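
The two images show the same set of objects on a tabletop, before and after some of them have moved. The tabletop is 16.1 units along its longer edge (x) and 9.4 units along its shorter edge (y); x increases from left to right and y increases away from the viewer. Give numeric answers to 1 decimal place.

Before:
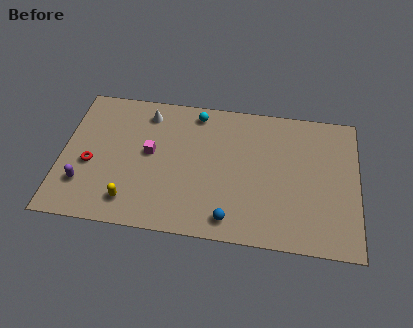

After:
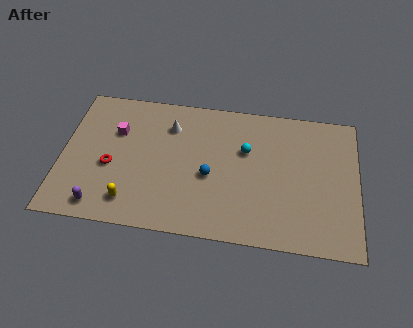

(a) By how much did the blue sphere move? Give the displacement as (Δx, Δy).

(-1.2, 2.7)

From the two frames, the blue sphere sits at roughly (9.3, 1.3) before and (8.1, 4.0) after.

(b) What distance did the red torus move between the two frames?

1.1

The red torus was near (1.6, 3.9) before and (2.7, 3.9) after, so it travelled √(1.1² + 0.0²) ≈ 1.1 units.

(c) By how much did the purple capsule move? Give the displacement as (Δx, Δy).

(1.0, -1.3)

The purple capsule started near (1.3, 2.5) and ended near (2.3, 1.2).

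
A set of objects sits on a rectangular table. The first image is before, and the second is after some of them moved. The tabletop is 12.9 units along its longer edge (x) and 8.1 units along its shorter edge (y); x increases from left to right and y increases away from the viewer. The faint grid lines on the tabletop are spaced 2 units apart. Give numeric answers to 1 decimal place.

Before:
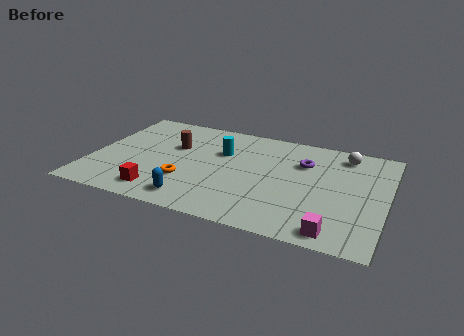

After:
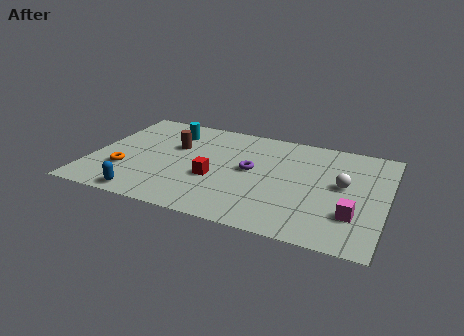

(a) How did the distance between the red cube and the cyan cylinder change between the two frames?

-0.7

They were about 4.6 units apart before and 3.9 after — 0.7 units closer together.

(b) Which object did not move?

the brown cylinder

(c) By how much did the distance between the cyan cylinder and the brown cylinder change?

-0.9

Before: roughly 2.1 units apart; after: 1.2. That's 0.9 units closer together.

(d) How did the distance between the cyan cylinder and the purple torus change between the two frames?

+0.7

The distance was about 3.6 in the first image and 4.3 in the second, so they moved 0.7 units further apart.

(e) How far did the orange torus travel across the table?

2.7

The orange torus was near (4.3, 2.5) before and (1.6, 2.5) after, so it travelled √(2.7² + 0.0²) ≈ 2.7 units.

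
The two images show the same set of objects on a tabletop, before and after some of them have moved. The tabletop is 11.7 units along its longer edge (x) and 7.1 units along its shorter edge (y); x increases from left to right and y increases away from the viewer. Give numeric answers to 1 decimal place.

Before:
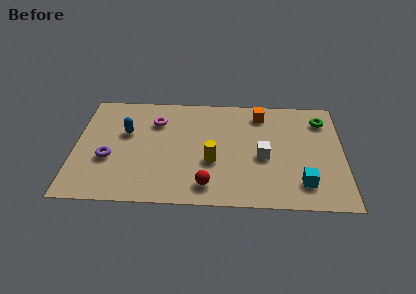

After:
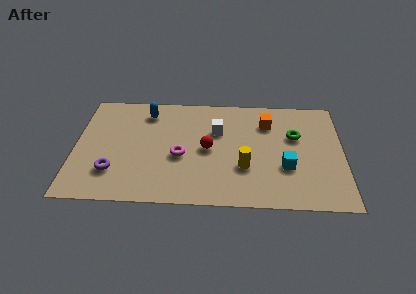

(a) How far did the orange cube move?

0.7

The orange cube moved from about (8.1, 5.9) to (8.4, 5.3), a distance of √(0.3² + 0.6²) ≈ 0.7.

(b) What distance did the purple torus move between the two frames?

0.8

The purple torus moved from about (1.5, 2.7) to (1.7, 1.9), a distance of √(0.2² + 0.8²) ≈ 0.8.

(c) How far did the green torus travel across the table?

1.6

The green torus was near (10.8, 5.6) before and (9.6, 4.5) after, so it travelled √(1.2² + 1.1²) ≈ 1.6 units.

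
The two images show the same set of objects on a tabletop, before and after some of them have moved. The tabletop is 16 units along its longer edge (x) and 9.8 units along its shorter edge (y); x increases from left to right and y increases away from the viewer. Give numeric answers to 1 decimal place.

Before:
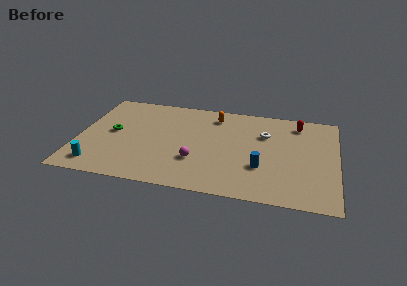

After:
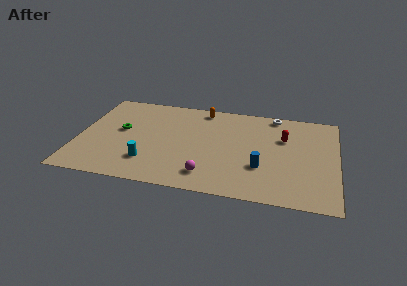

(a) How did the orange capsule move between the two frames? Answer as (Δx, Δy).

(-0.8, 0.6)

From the two frames, the orange capsule sits at roughly (8.3, 8.1) before and (7.5, 8.7) after.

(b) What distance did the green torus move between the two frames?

0.6

The green torus was near (2.1, 5.1) before and (2.6, 5.4) after, so it travelled √(0.5² + 0.3²) ≈ 0.6 units.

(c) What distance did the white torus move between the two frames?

2.3

From (11.5, 6.7) to (12.0, 8.9), the white torus covered √(0.5² + 2.2²) ≈ 2.3 units.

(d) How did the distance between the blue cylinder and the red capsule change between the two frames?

-1.9

The distance was about 5.4 in the first image and 3.5 in the second, so they moved 1.9 units closer together.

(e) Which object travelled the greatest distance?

the cyan cylinder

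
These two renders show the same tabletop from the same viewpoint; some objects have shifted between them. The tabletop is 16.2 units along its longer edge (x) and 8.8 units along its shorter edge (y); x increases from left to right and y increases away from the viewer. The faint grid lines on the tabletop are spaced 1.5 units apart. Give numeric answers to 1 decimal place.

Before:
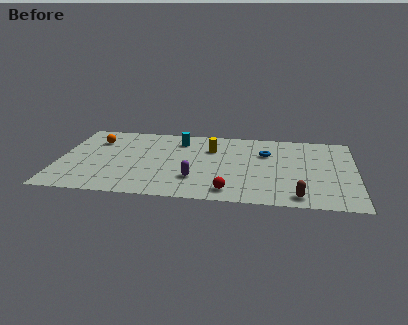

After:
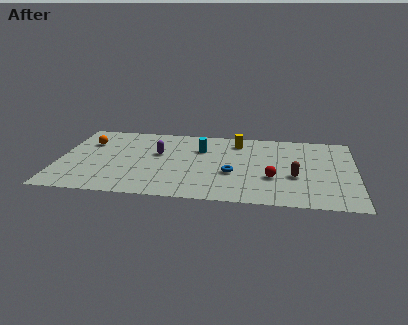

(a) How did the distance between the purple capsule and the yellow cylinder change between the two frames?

+0.9

They were about 3.8 units apart before and 4.7 after — 0.9 units further apart.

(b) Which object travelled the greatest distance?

the purple capsule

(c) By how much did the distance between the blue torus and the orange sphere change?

-0.9

They were about 9.4 units apart before and 8.5 after — 0.9 units closer together.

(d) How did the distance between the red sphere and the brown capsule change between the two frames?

-2.5

They were about 3.7 units apart before and 1.2 after — 2.5 units closer together.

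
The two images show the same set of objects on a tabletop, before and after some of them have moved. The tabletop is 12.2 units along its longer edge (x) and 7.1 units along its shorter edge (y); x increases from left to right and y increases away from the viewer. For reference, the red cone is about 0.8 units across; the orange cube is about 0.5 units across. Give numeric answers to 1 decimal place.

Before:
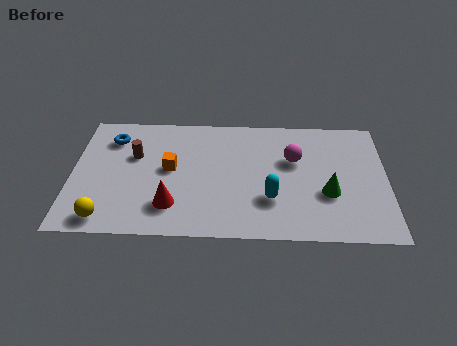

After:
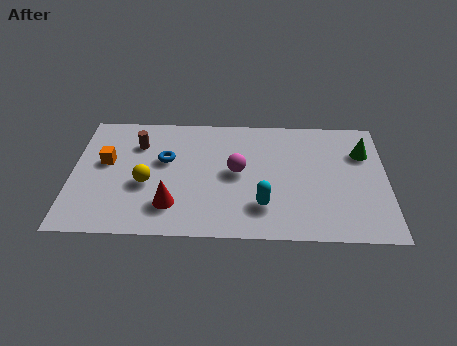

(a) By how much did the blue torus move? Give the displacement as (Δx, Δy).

(2.1, -1.2)

The blue torus started near (1.5, 5.5) and ended near (3.6, 4.3).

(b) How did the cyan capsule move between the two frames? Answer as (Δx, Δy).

(-0.3, -0.4)

The cyan capsule was at about (7.7, 2.2) and moved to about (7.4, 1.8).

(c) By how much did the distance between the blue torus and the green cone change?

-1.2

They were about 8.9 units apart before and 7.7 after — 1.2 units closer together.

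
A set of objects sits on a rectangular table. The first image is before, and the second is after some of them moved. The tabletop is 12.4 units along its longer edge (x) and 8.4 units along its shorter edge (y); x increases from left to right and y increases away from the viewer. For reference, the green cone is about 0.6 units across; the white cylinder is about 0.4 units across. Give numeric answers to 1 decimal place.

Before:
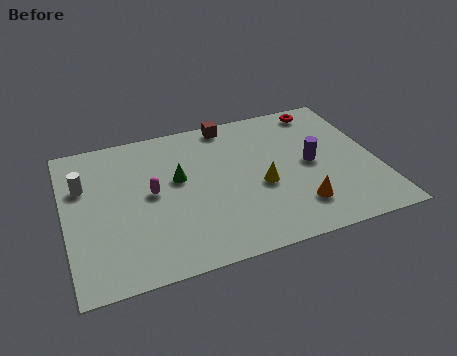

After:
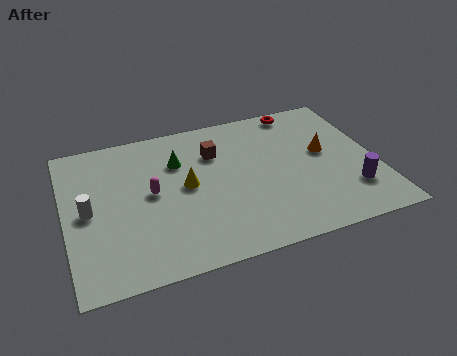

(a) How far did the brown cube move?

1.7

The brown cube was near (6.8, 7.6) before and (6.1, 6.0) after, so it travelled √(0.7² + 1.6²) ≈ 1.7 units.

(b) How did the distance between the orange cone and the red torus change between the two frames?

-2.7

Before: roughly 5.7 units apart; after: 3.0. That's 2.7 units closer together.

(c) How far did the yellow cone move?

3.0

From (7.7, 3.5) to (4.8, 4.4), the yellow cone covered √(2.9² + 0.9²) ≈ 3.0 units.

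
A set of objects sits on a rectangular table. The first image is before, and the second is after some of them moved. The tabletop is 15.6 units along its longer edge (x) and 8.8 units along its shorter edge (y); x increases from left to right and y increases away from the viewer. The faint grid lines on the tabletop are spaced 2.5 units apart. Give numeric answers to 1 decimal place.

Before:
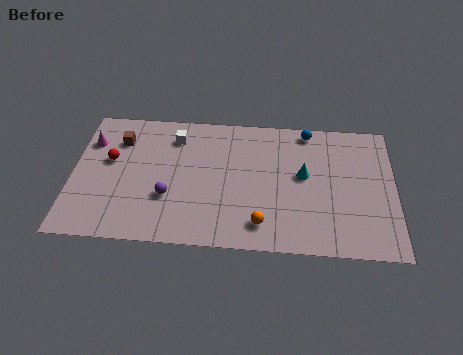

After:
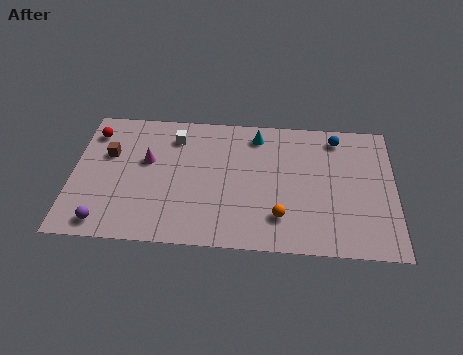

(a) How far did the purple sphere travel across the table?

3.6

From (4.7, 3.0) to (1.7, 1.1), the purple sphere covered √(3.0² + 1.9²) ≈ 3.6 units.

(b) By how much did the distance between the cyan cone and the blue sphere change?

+0.9

They were about 3.0 units apart before and 3.9 after — 0.9 units further apart.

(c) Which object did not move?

the white cube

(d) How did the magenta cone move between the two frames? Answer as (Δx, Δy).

(2.8, -1.1)

The magenta cone started near (0.8, 6.4) and ended near (3.6, 5.3).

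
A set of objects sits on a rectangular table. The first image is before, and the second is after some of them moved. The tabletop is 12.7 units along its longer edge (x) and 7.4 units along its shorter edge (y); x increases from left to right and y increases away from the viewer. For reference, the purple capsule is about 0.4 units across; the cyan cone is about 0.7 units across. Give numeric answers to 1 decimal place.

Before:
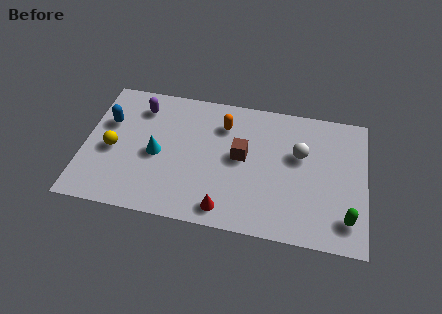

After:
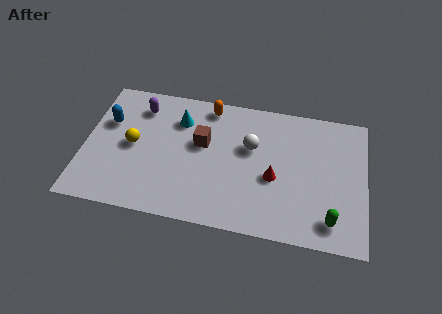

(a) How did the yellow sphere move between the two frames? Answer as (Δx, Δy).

(0.9, 0.4)

The yellow sphere was at about (1.3, 3.3) and moved to about (2.2, 3.7).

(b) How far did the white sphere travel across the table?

2.2

From (9.7, 4.6) to (7.5, 4.6), the white sphere covered √(2.2² + 0.0²) ≈ 2.2 units.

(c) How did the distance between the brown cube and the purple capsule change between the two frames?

-1.8

The distance was about 5.1 in the first image and 3.3 in the second, so they moved 1.8 units closer together.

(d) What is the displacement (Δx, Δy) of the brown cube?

(-1.8, 0.4)

The brown cube started near (7.1, 4.0) and ended near (5.3, 4.4).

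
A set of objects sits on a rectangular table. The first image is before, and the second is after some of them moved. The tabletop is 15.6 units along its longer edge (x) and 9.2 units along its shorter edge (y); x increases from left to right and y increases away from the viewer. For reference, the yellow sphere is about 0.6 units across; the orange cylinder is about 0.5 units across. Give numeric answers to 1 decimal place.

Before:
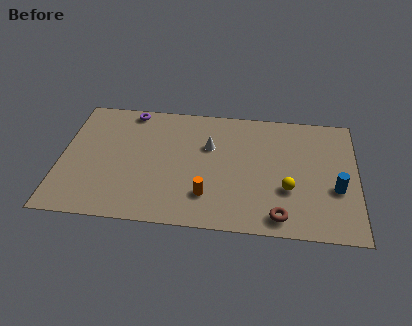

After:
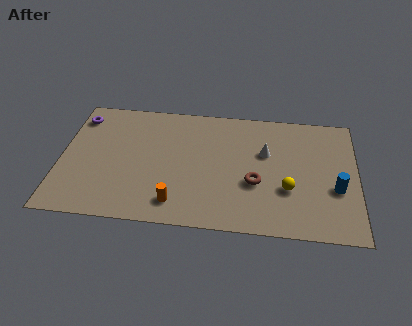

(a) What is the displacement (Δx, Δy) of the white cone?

(3.0, -0.2)

The white cone started near (7.8, 6.0) and ended near (10.8, 5.8).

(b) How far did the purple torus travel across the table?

2.8

From (3.5, 8.3) to (0.8, 7.5), the purple torus covered √(2.7² + 0.8²) ≈ 2.8 units.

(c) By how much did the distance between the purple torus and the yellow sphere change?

+2.1

They were about 9.9 units apart before and 12.0 after — 2.1 units further apart.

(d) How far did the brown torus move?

2.6

From (11.6, 1.2) to (10.3, 3.5), the brown torus covered √(1.3² + 2.3²) ≈ 2.6 units.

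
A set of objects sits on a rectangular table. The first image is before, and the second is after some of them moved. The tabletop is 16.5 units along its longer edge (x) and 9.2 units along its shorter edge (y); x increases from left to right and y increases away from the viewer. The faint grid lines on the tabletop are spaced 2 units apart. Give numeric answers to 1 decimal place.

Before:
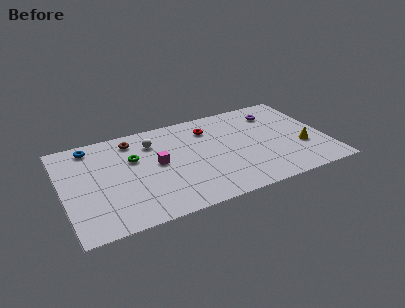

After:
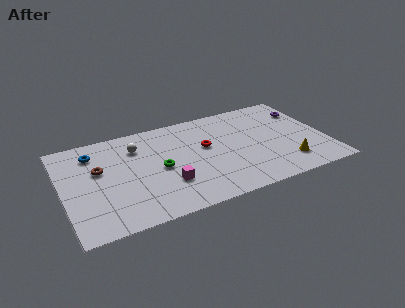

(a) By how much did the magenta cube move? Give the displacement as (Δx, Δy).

(0.4, -2.1)

The magenta cube was at about (5.9, 4.9) and moved to about (6.3, 2.8).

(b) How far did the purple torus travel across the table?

1.9

From (13.7, 7.2) to (15.6, 6.8), the purple torus covered √(1.9² + 0.4²) ≈ 1.9 units.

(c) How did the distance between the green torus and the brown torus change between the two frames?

+2.1

The distance was about 1.8 in the first image and 3.9 in the second, so they moved 2.1 units further apart.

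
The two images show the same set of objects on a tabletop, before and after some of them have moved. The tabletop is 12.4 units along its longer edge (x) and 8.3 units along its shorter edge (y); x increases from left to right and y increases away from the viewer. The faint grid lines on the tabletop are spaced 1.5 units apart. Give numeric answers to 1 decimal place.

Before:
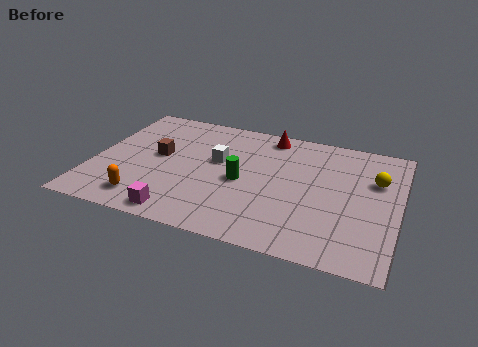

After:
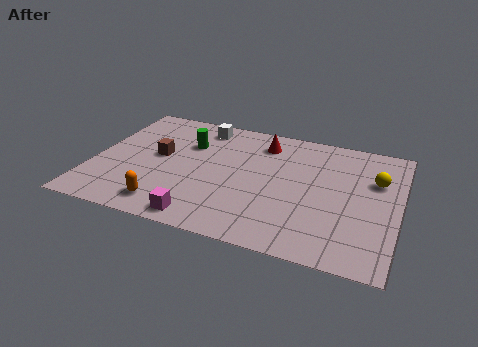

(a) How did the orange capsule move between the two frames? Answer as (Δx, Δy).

(0.9, -0.1)

From the two frames, the orange capsule sits at roughly (2.4, 1.4) before and (3.3, 1.3) after.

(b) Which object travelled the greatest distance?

the green cylinder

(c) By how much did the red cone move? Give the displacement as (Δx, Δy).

(-0.2, -0.6)

The red cone was at about (6.9, 7.3) and moved to about (6.7, 6.7).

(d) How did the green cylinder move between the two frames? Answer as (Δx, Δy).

(-2.4, 1.9)

The green cylinder started near (6.1, 3.8) and ended near (3.7, 5.7).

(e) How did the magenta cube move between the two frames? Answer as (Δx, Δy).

(0.9, 0.0)

The magenta cube started near (3.9, 0.9) and ended near (4.8, 0.9).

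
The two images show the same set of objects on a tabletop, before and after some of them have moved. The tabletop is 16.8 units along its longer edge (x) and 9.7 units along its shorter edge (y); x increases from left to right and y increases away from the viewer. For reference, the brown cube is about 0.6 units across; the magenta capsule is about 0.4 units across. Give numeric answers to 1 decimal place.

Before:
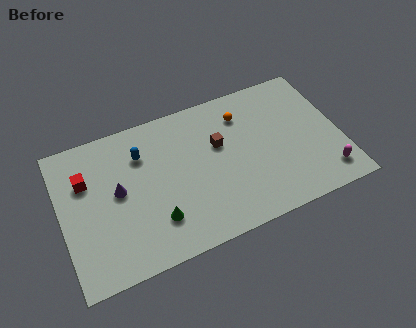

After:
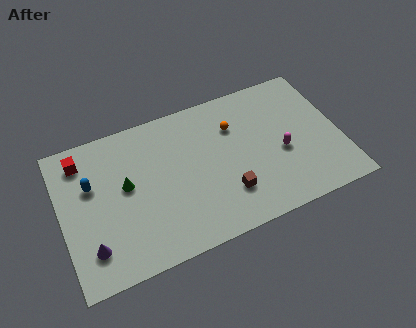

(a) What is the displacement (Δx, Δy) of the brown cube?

(0.1, -3.4)

The brown cube started near (9.6, 6.0) and ended near (9.7, 2.6).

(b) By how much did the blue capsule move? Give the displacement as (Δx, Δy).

(-3.1, -0.9)

The blue capsule started near (5.0, 7.1) and ended near (1.9, 6.2).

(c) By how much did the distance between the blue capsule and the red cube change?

-1.6

They were about 3.4 units apart before and 1.8 after — 1.6 units closer together.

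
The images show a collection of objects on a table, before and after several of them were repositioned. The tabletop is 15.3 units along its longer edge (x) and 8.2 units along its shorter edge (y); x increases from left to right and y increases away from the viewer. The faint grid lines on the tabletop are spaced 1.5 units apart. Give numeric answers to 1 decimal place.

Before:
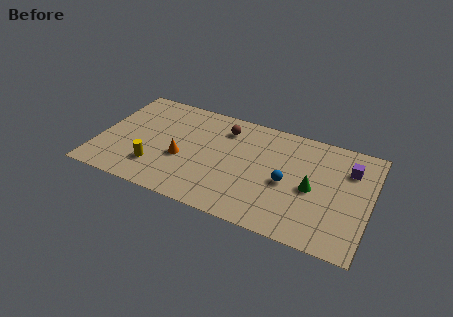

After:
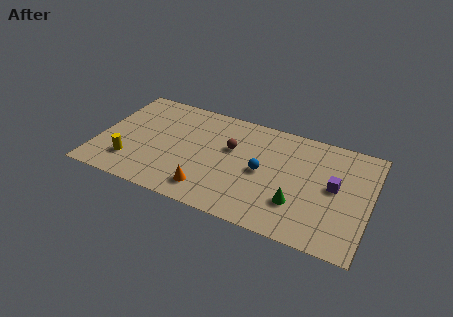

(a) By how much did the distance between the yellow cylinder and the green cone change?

+0.5

They were about 8.9 units apart before and 9.4 after — 0.5 units further apart.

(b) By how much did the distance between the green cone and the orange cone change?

-2.3

The distance was about 7.3 in the first image and 5.0 in the second, so they moved 2.3 units closer together.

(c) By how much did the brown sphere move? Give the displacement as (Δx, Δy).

(0.5, -1.4)

From the two frames, the brown sphere sits at roughly (6.9, 6.5) before and (7.4, 5.1) after.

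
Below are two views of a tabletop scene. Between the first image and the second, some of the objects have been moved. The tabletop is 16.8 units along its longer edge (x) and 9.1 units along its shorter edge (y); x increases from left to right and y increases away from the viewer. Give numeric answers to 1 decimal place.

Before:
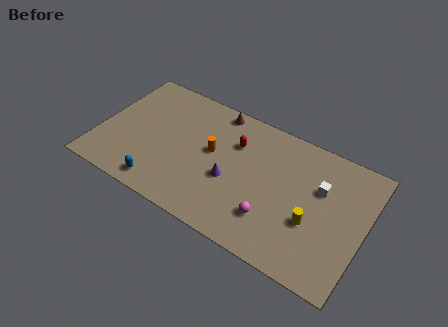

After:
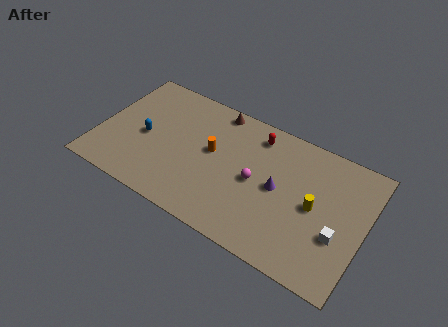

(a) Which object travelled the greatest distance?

the blue capsule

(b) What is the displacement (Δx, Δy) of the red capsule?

(1.2, 1.2)

The red capsule started near (8.4, 6.4) and ended near (9.6, 7.6).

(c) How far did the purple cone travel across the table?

3.0

The purple cone moved from about (8.5, 3.7) to (11.4, 4.6), a distance of √(2.9² + 0.9²) ≈ 3.0.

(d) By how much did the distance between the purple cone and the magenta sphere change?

-1.7

They were about 3.1 units apart before and 1.4 after — 1.7 units closer together.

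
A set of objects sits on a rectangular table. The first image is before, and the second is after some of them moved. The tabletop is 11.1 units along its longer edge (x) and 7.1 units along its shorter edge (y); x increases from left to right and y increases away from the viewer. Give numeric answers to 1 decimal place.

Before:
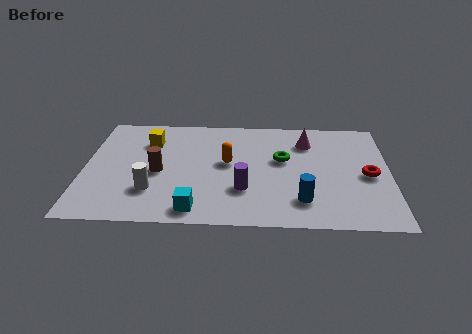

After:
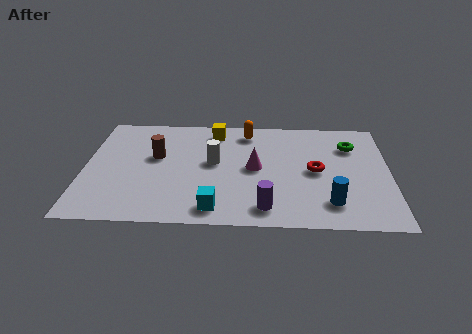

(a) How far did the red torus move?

1.9

The red torus was near (10.3, 3.3) before and (8.4, 3.5) after, so it travelled √(1.9² + 0.2²) ≈ 1.9 units.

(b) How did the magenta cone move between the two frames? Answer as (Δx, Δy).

(-1.9, -1.8)

From the two frames, the magenta cone sits at roughly (8.1, 5.4) before and (6.2, 3.6) after.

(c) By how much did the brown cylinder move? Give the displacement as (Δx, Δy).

(-0.1, 1.0)

The brown cylinder started near (2.7, 3.2) and ended near (2.6, 4.2).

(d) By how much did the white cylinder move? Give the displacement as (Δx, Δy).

(2.2, 1.9)

The white cylinder started near (2.5, 2.0) and ended near (4.7, 3.9).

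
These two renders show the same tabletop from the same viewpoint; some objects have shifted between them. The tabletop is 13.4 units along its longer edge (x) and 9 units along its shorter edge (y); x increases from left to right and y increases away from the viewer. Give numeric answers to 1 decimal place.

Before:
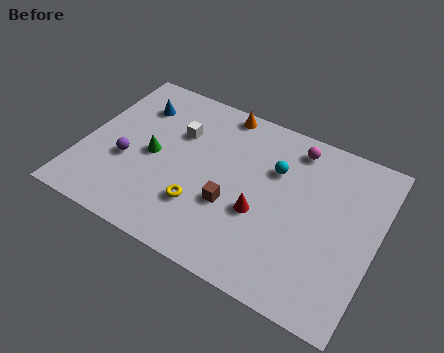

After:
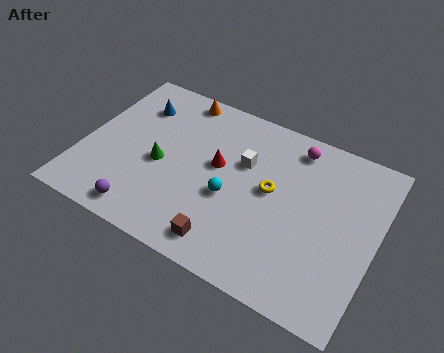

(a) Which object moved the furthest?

the yellow torus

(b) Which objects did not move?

the magenta sphere and the blue cone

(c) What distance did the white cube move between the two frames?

3.1

The white cube moved from about (4.1, 6.1) to (7.2, 5.8), a distance of √(3.1² + 0.3²) ≈ 3.1.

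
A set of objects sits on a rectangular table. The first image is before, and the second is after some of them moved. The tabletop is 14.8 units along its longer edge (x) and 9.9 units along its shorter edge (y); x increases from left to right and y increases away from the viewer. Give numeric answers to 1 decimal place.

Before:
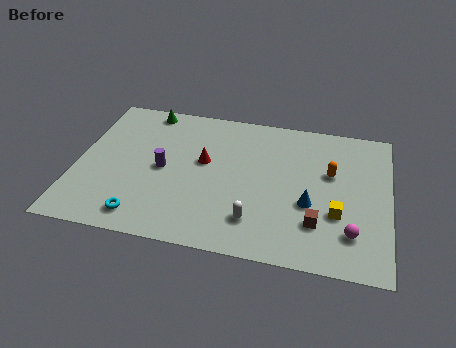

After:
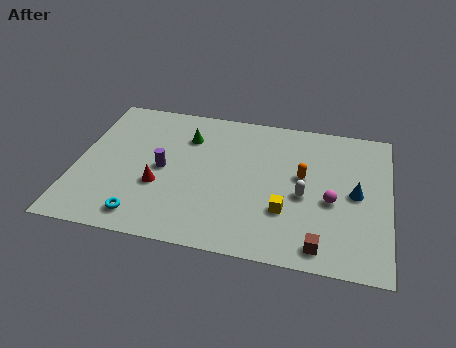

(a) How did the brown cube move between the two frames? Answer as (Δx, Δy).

(0.2, -1.4)

The brown cube started near (11.5, 2.6) and ended near (11.7, 1.2).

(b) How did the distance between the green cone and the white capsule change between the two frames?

-2.3

They were about 8.7 units apart before and 6.4 after — 2.3 units closer together.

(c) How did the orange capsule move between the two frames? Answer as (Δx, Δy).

(-1.3, -0.5)

The orange capsule was at about (12.0, 6.1) and moved to about (10.7, 5.6).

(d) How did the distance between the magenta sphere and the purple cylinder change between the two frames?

-1.3

Before: roughly 9.3 units apart; after: 8.0. That's 1.3 units closer together.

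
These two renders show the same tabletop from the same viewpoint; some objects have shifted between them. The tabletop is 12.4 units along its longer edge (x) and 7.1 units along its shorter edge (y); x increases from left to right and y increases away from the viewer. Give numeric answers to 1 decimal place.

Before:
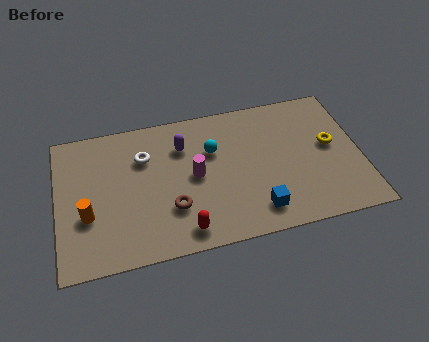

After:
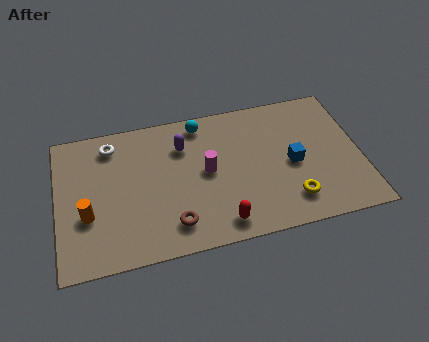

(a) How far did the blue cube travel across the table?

2.6

The blue cube moved from about (8.0, 1.3) to (9.6, 3.3), a distance of √(1.6² + 2.0²) ≈ 2.6.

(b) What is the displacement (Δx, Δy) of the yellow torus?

(-1.8, -2.4)

From the two frames, the yellow torus sits at roughly (11.2, 3.9) before and (9.4, 1.5) after.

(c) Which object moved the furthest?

the yellow torus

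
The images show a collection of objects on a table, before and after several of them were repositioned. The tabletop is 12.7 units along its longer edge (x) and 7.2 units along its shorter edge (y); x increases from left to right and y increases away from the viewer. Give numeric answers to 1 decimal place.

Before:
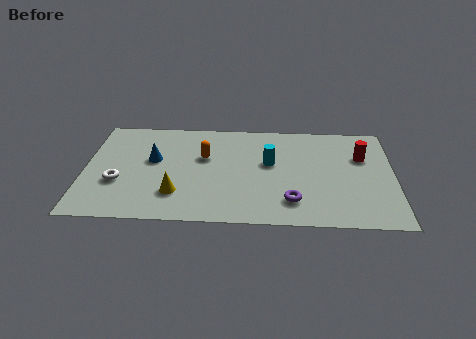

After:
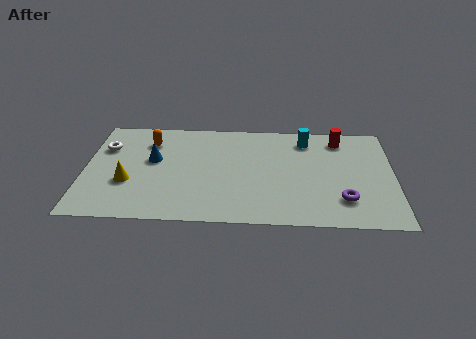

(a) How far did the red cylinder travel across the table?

1.5

The red cylinder moved from about (11.4, 4.8) to (10.5, 6.0), a distance of √(0.9² + 1.2²) ≈ 1.5.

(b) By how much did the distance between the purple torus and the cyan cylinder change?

+1.6

The distance was about 2.8 in the first image and 4.4 in the second, so they moved 1.6 units further apart.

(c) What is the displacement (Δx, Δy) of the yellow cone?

(-2.0, 0.7)

The yellow cone was at about (3.8, 1.9) and moved to about (1.8, 2.6).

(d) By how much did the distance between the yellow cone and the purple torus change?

+4.1

Before: roughly 4.7 units apart; after: 8.8. That's 4.1 units further apart.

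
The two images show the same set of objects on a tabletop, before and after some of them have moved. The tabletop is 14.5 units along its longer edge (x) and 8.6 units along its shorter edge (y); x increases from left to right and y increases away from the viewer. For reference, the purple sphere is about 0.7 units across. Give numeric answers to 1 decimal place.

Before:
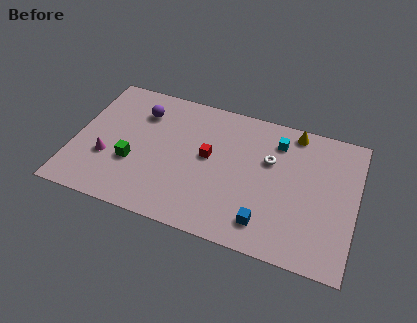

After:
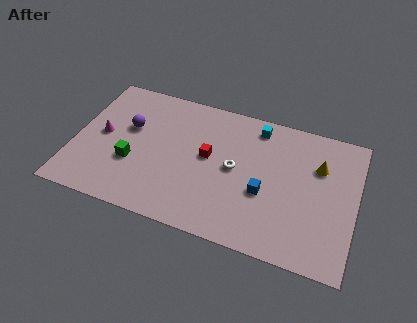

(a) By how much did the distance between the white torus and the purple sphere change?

-1.2

The distance was about 6.9 in the first image and 5.7 in the second, so they moved 1.2 units closer together.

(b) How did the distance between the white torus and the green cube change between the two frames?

-1.9

The distance was about 7.3 in the first image and 5.4 in the second, so they moved 1.9 units closer together.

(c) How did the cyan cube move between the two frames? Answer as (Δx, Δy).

(-1.1, 0.6)

The cyan cube was at about (10.3, 6.8) and moved to about (9.2, 7.4).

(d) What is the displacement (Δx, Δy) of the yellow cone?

(1.4, -1.8)

From the two frames, the yellow cone sits at roughly (11.1, 7.7) before and (12.5, 5.9) after.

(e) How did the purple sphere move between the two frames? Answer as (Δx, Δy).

(-0.5, -1.2)

From the two frames, the purple sphere sits at roughly (3.2, 6.5) before and (2.7, 5.3) after.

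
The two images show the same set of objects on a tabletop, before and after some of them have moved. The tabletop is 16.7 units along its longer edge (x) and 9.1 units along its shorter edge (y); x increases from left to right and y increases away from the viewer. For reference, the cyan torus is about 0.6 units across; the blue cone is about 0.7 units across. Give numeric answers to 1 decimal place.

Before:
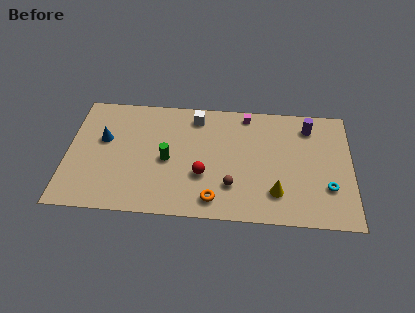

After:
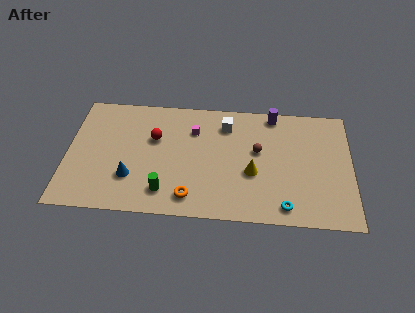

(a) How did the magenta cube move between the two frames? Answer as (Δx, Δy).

(-3.1, -1.5)

The magenta cube was at about (10.5, 8.1) and moved to about (7.4, 6.6).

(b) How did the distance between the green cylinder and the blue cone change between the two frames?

-1.8

Before: roughly 4.0 units apart; after: 2.2. That's 1.8 units closer together.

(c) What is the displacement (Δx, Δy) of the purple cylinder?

(-2.1, 0.8)

The purple cylinder started near (14.2, 7.4) and ended near (12.1, 8.2).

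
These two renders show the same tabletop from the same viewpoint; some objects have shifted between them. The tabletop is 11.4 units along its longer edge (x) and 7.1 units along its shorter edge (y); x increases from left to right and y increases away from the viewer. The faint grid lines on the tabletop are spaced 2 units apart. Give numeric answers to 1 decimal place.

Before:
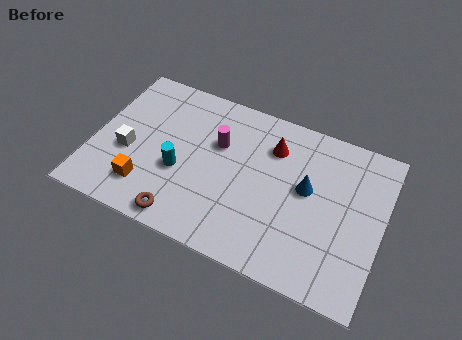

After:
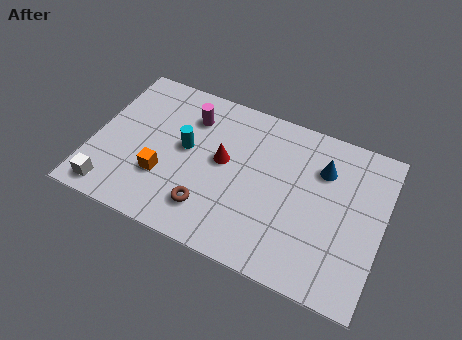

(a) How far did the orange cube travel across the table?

0.9

From (2.3, 1.6) to (2.9, 2.3), the orange cube covered √(0.6² + 0.7²) ≈ 0.9 units.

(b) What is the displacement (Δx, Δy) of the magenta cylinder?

(-1.2, 0.8)

From the two frames, the magenta cylinder sits at roughly (4.8, 4.6) before and (3.6, 5.4) after.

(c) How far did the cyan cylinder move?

1.1

The cyan cylinder moved from about (3.5, 2.8) to (3.6, 3.9), a distance of √(0.1² + 1.1²) ≈ 1.1.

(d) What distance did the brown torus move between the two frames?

1.2

The brown torus was near (3.9, 0.8) before and (4.8, 1.6) after, so it travelled √(0.9² + 0.8²) ≈ 1.2 units.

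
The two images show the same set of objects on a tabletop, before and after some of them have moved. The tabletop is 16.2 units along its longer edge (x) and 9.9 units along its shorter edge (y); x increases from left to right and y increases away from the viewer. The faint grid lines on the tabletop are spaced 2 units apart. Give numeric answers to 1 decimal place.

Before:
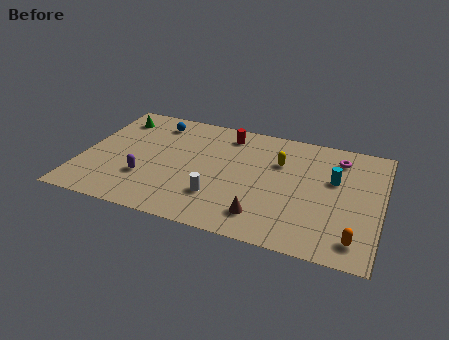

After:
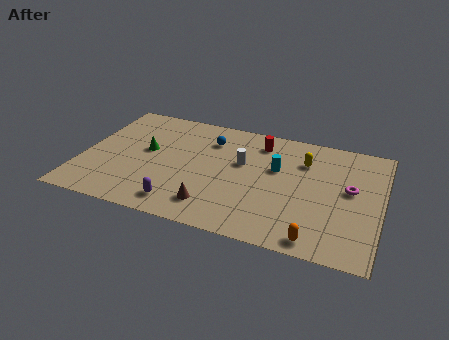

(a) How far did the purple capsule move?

2.6

From (3.6, 3.1) to (5.7, 1.5), the purple capsule covered √(2.1² + 1.6²) ≈ 2.6 units.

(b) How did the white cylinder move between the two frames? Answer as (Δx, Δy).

(1.0, 3.3)

The white cylinder was at about (7.6, 2.7) and moved to about (8.6, 6.0).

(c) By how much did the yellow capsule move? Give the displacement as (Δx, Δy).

(1.3, 0.5)

The yellow capsule started near (10.6, 6.7) and ended near (11.9, 7.2).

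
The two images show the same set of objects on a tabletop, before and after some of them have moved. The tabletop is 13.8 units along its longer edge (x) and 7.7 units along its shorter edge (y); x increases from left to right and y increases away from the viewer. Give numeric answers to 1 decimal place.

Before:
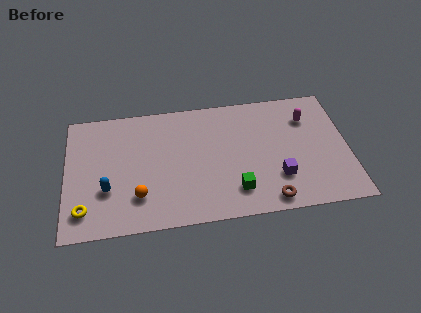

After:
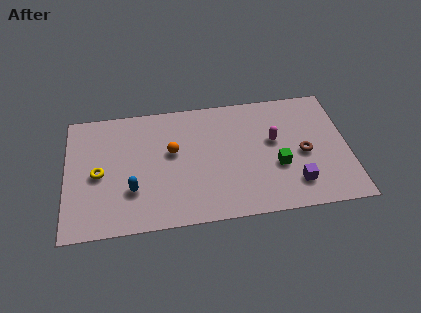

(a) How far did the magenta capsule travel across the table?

2.1

The magenta capsule moved from about (11.9, 5.7) to (10.2, 4.5), a distance of √(1.7² + 1.2²) ≈ 2.1.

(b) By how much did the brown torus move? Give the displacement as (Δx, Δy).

(1.8, 2.6)

The brown torus started near (9.8, 0.9) and ended near (11.6, 3.5).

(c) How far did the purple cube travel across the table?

0.9

From (10.3, 2.2) to (11.1, 1.7), the purple cube covered √(0.8² + 0.5²) ≈ 0.9 units.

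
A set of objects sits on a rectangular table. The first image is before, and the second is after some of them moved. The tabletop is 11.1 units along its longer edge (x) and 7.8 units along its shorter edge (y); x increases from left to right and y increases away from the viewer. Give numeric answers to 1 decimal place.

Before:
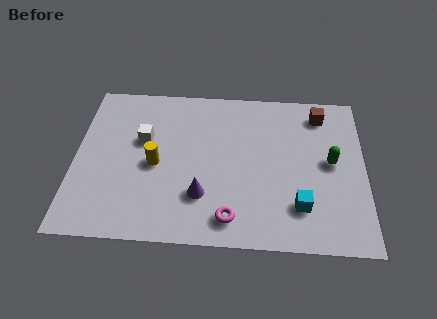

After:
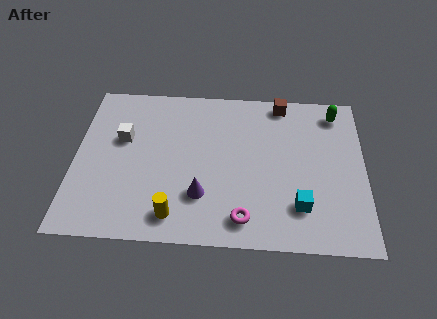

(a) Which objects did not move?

the cyan cube and the purple cone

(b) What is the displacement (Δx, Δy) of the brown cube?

(-1.5, 0.5)

The brown cube started near (9.4, 6.5) and ended near (7.9, 7.0).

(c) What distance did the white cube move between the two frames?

0.8

From (2.6, 4.8) to (1.8, 4.8), the white cube covered √(0.8² + 0.0²) ≈ 0.8 units.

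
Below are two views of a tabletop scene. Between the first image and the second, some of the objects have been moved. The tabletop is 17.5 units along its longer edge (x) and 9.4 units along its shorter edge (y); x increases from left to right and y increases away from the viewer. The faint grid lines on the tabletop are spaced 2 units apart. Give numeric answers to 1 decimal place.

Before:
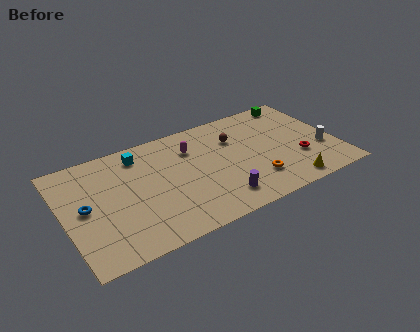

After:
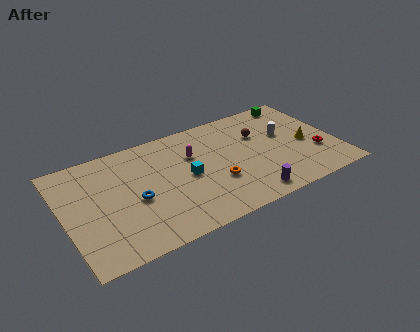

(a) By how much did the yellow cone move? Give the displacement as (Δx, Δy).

(1.7, 3.1)

The yellow cone was at about (13.9, 1.1) and moved to about (15.6, 4.2).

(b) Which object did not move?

the green cube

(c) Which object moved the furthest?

the cyan cube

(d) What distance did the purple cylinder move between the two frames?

1.9

From (9.5, 1.8) to (11.3, 1.2), the purple cylinder covered √(1.8² + 0.6²) ≈ 1.9 units.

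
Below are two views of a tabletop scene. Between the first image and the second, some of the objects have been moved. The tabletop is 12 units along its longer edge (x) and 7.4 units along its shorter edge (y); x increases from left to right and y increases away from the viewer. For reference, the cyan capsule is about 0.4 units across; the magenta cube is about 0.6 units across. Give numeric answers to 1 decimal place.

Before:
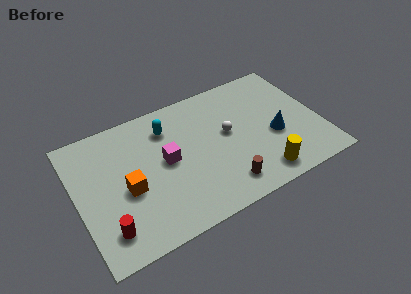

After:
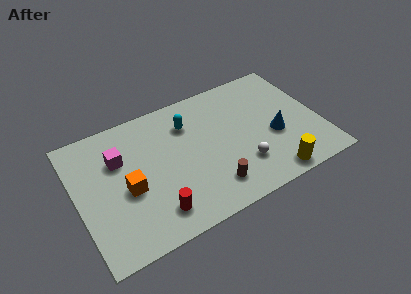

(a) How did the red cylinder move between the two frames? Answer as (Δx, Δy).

(2.3, -0.1)

From the two frames, the red cylinder sits at roughly (1.2, 1.5) before and (3.5, 1.4) after.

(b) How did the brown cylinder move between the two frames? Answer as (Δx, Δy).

(-0.6, 0.2)

The brown cylinder started near (6.9, 1.3) and ended near (6.3, 1.5).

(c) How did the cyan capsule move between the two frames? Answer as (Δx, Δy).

(1.0, -0.2)

From the two frames, the cyan capsule sits at roughly (4.7, 5.7) before and (5.7, 5.5) after.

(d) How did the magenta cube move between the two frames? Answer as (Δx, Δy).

(-2.2, 1.1)

From the two frames, the magenta cube sits at roughly (4.4, 3.9) before and (2.2, 5.0) after.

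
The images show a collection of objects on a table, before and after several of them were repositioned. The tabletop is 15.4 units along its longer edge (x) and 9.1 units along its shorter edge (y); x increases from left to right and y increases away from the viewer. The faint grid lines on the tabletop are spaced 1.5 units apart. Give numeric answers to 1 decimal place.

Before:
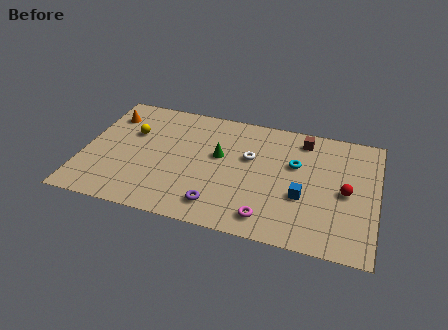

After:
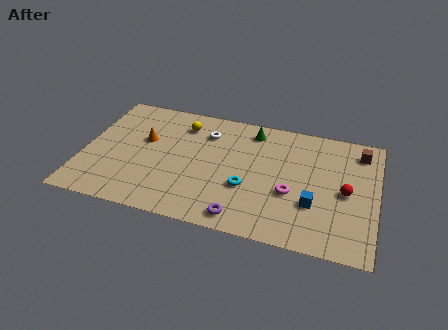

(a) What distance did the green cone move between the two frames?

2.9

The green cone was near (7.1, 5.3) before and (8.7, 7.7) after, so it travelled √(1.6² + 2.4²) ≈ 2.9 units.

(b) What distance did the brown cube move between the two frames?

3.0

The brown cube moved from about (11.4, 7.7) to (14.4, 7.5), a distance of √(3.0² + 0.2²) ≈ 3.0.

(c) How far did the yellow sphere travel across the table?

2.9

From (2.4, 5.9) to (5.0, 7.2), the yellow sphere covered √(2.6² + 1.3²) ≈ 2.9 units.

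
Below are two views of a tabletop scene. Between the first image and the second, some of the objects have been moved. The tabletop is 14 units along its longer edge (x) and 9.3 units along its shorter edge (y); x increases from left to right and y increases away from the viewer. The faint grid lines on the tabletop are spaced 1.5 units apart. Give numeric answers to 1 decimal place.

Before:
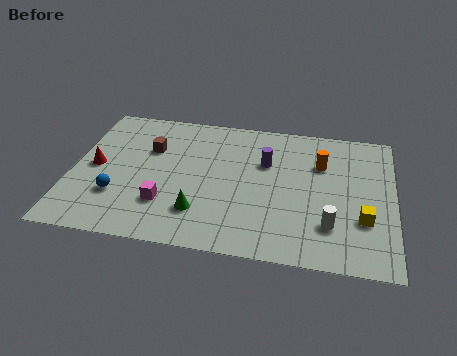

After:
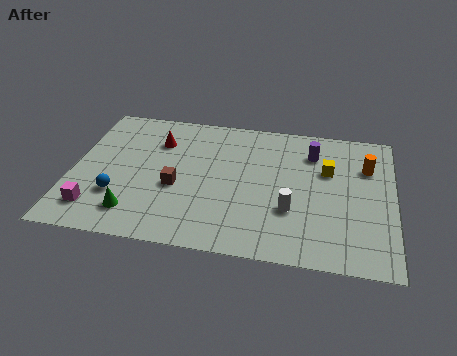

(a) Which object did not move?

the blue sphere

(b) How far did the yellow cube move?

3.4

The yellow cube moved from about (12.7, 3.0) to (11.1, 6.0), a distance of √(1.6² + 3.0²) ≈ 3.4.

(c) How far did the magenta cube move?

3.1

From (4.2, 2.6) to (1.2, 1.8), the magenta cube covered √(3.0² + 0.8²) ≈ 3.1 units.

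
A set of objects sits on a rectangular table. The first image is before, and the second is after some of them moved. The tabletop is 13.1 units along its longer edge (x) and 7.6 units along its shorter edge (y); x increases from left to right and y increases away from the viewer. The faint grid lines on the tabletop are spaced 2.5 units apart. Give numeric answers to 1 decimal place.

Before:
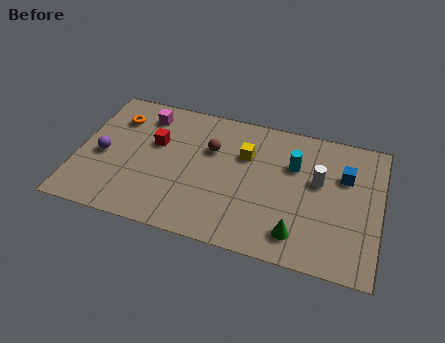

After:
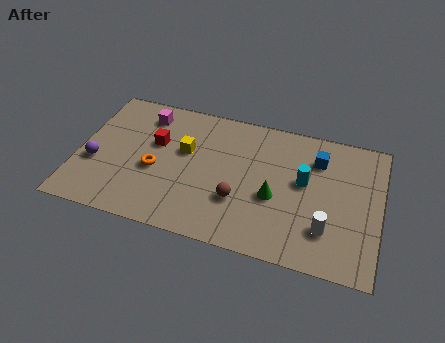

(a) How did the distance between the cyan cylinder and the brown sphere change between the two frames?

-0.4

Before: roughly 3.6 units apart; after: 3.2. That's 0.4 units closer together.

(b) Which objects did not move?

the magenta cube and the red cube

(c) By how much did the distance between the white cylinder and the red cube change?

+1.0

They were about 7.1 units apart before and 8.1 after — 1.0 units further apart.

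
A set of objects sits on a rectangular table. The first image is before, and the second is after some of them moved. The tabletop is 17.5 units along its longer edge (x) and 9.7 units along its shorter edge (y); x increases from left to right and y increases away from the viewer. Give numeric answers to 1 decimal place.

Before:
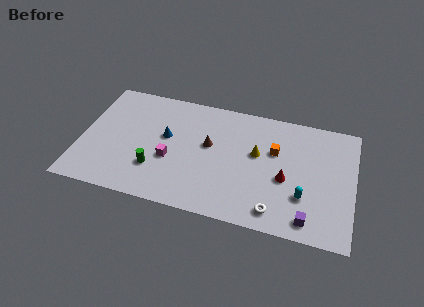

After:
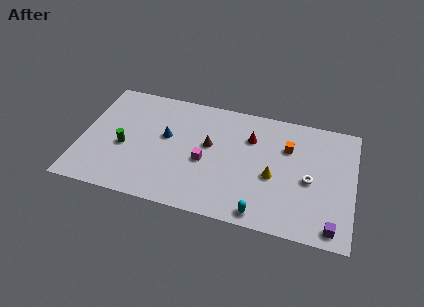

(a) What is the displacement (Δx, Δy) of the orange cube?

(0.8, 0.5)

The orange cube was at about (12.4, 6.2) and moved to about (13.2, 6.7).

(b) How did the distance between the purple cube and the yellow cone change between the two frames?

-0.7

The distance was about 5.6 in the first image and 4.9 in the second, so they moved 0.7 units closer together.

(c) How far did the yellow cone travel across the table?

1.9

From (11.3, 5.7) to (12.4, 4.1), the yellow cone covered √(1.1² + 1.6²) ≈ 1.9 units.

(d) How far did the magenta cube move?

2.2

The magenta cube was near (5.8, 3.8) before and (8.0, 4.2) after, so it travelled √(2.2² + 0.4²) ≈ 2.2 units.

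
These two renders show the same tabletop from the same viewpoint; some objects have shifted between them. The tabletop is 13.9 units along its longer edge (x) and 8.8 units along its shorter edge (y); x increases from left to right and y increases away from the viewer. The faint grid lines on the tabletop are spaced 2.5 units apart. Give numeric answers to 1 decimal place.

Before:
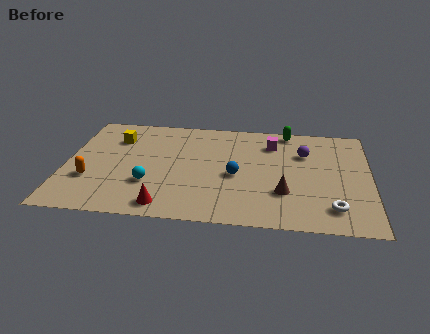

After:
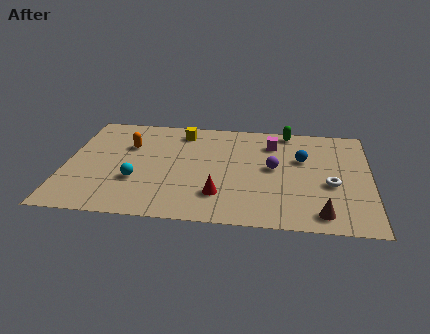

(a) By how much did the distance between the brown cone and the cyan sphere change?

+2.5

The distance was about 6.1 in the first image and 8.6 in the second, so they moved 2.5 units further apart.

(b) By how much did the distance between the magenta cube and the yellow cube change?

-3.0

The distance was about 7.2 in the first image and 4.2 in the second, so they moved 3.0 units closer together.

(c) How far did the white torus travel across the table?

1.9

The white torus was near (12.2, 1.7) before and (12.1, 3.6) after, so it travelled √(0.1² + 1.9²) ≈ 1.9 units.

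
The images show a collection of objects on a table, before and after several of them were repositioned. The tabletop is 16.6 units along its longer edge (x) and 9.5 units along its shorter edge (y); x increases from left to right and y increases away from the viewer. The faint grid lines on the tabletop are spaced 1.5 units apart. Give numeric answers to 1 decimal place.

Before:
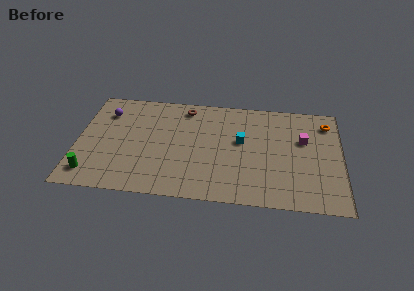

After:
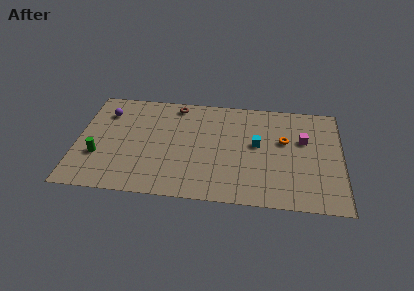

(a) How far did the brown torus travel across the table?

0.6

From (6.7, 8.2) to (6.1, 8.4), the brown torus covered √(0.6² + 0.2²) ≈ 0.6 units.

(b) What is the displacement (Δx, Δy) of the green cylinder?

(0.4, 1.6)

The green cylinder started near (1.0, 1.6) and ended near (1.4, 3.2).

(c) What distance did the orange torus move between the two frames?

3.3

The orange torus moved from about (15.7, 7.7) to (13.0, 5.8), a distance of √(2.7² + 1.9²) ≈ 3.3.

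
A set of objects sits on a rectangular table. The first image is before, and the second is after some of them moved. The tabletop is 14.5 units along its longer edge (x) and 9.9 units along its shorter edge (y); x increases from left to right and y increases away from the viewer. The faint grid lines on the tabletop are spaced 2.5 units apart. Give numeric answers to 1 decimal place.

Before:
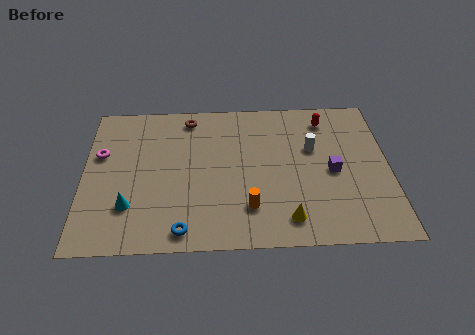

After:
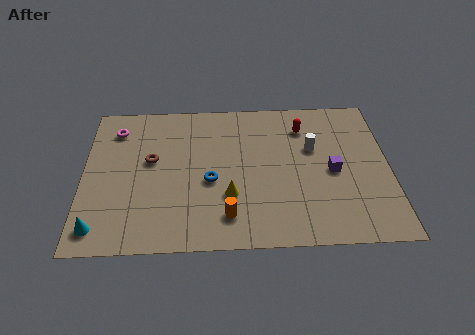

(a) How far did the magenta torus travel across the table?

1.8

The magenta torus was near (0.8, 6.2) before and (1.5, 7.9) after, so it travelled √(0.7² + 1.7²) ≈ 1.8 units.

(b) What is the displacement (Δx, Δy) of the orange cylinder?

(-1.0, -0.5)

From the two frames, the orange cylinder sits at roughly (7.8, 2.4) before and (6.8, 1.9) after.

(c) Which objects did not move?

the purple cube and the white cylinder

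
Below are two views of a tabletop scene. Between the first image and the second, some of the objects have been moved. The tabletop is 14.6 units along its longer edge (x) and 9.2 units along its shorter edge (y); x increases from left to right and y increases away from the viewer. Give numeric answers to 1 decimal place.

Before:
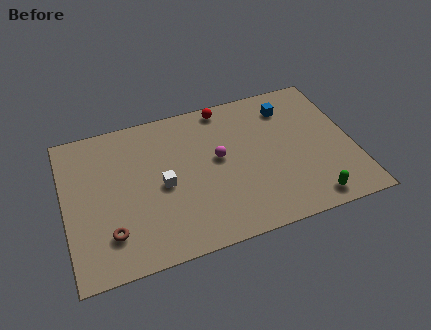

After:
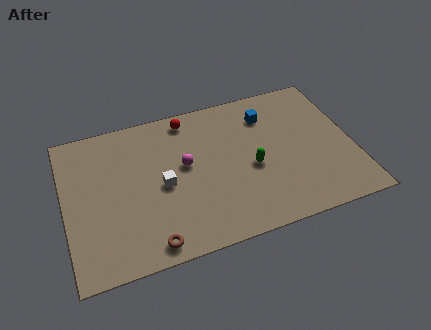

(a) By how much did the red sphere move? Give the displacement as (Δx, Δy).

(-1.9, -0.2)

The red sphere started near (8.4, 8.3) and ended near (6.5, 8.1).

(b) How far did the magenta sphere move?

1.7

The magenta sphere moved from about (7.8, 5.1) to (6.1, 5.2), a distance of √(1.7² + 0.1²) ≈ 1.7.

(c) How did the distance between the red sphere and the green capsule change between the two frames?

-3.1

Before: roughly 8.1 units apart; after: 5.0. That's 3.1 units closer together.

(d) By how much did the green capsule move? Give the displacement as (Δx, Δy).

(-2.7, 2.9)

The green capsule started near (12.1, 1.1) and ended near (9.4, 4.0).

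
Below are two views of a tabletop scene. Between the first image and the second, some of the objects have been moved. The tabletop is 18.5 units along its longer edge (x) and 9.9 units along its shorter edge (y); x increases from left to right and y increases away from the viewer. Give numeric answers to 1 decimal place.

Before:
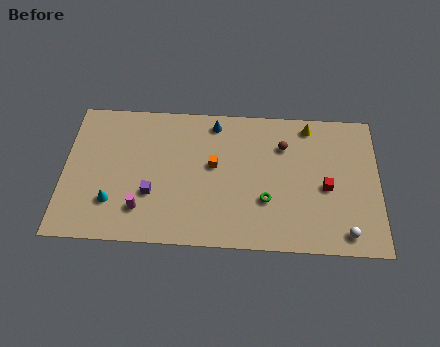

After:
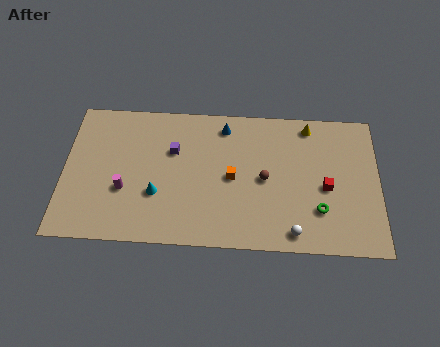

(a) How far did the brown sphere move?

2.6

From (12.9, 7.2) to (11.8, 4.8), the brown sphere covered √(1.1² + 2.4²) ≈ 2.6 units.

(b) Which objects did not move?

the yellow cone and the red cube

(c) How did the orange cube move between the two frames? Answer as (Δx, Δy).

(1.1, -0.8)

From the two frames, the orange cube sits at roughly (8.8, 5.6) before and (9.9, 4.8) after.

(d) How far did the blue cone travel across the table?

0.6

The blue cone was near (8.8, 8.6) before and (9.4, 8.4) after, so it travelled √(0.6² + 0.2²) ≈ 0.6 units.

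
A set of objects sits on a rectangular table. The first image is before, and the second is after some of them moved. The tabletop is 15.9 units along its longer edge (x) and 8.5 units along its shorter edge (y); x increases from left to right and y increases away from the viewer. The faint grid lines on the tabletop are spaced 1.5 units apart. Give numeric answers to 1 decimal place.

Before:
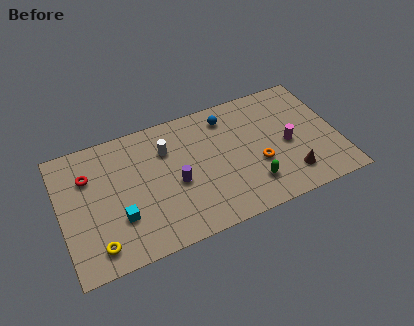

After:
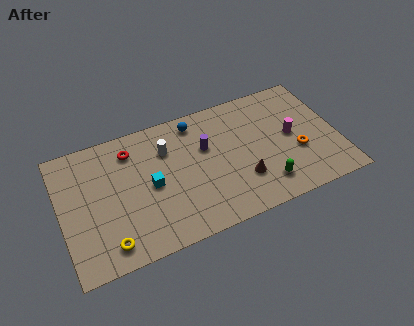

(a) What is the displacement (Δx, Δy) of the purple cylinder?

(1.9, 1.7)

The purple cylinder started near (6.5, 3.7) and ended near (8.4, 5.4).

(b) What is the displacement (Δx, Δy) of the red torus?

(2.5, 0.8)

The red torus started near (1.7, 6.0) and ended near (4.2, 6.8).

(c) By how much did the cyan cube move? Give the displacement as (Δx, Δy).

(1.9, 1.4)

The cyan cube started near (3.2, 2.7) and ended near (5.1, 4.1).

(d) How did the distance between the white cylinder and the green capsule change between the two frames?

+0.7

Before: roughly 6.1 units apart; after: 6.8. That's 0.7 units further apart.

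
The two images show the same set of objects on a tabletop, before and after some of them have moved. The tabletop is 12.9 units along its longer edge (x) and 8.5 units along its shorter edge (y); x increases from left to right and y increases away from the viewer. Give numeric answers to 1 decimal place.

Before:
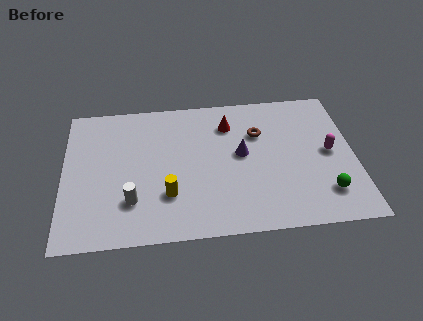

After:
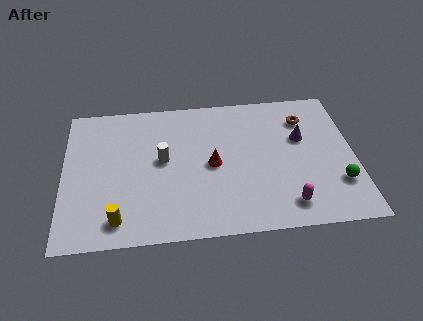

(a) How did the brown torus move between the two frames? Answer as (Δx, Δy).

(2.1, 0.7)

The brown torus started near (8.7, 5.8) and ended near (10.8, 6.5).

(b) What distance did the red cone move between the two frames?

2.5

The red cone was near (7.4, 6.5) before and (6.6, 4.1) after, so it travelled √(0.8² + 2.4²) ≈ 2.5 units.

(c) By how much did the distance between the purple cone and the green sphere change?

-1.2

The distance was about 4.5 in the first image and 3.3 in the second, so they moved 1.2 units closer together.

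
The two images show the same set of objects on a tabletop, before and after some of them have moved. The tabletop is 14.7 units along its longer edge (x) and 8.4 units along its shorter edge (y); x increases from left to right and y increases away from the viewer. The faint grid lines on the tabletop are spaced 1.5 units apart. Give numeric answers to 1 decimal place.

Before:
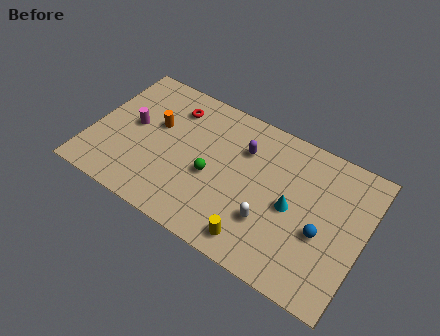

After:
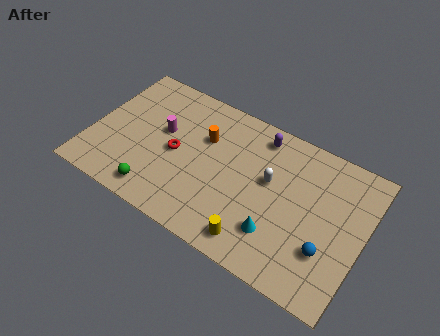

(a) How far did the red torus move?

2.7

The red torus was near (4.0, 6.6) before and (4.6, 4.0) after, so it travelled √(0.6² + 2.6²) ≈ 2.7 units.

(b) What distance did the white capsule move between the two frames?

2.3

From (9.9, 2.6) to (9.6, 4.9), the white capsule covered √(0.3² + 2.3²) ≈ 2.3 units.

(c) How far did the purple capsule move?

1.4

The purple capsule moved from about (8.0, 6.0) to (8.7, 7.2), a distance of √(0.7² + 1.2²) ≈ 1.4.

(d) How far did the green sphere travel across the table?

3.5

From (6.6, 3.6) to (4.0, 1.2), the green sphere covered √(2.6² + 2.4²) ≈ 3.5 units.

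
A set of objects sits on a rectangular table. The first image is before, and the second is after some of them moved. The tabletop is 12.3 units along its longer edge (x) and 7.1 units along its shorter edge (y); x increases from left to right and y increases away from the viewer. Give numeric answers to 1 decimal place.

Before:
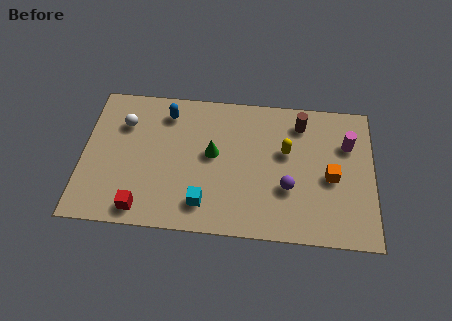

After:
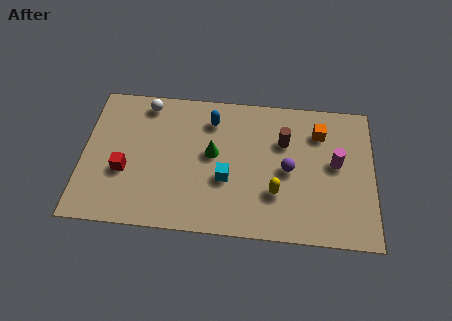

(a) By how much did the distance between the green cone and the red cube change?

-0.3

The distance was about 4.2 in the first image and 3.9 in the second, so they moved 0.3 units closer together.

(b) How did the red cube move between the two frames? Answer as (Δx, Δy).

(-0.8, 1.8)

From the two frames, the red cube sits at roughly (2.6, 0.9) before and (1.8, 2.7) after.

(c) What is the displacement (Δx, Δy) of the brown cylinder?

(-0.7, -1.0)

The brown cylinder was at about (9.2, 5.8) and moved to about (8.5, 4.8).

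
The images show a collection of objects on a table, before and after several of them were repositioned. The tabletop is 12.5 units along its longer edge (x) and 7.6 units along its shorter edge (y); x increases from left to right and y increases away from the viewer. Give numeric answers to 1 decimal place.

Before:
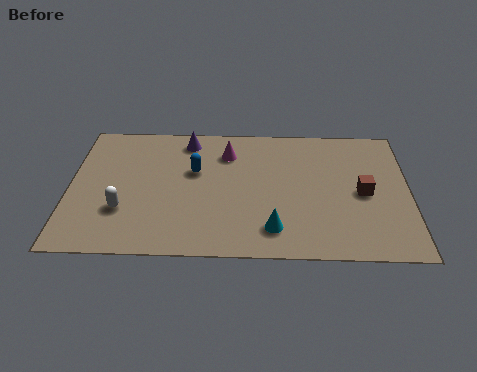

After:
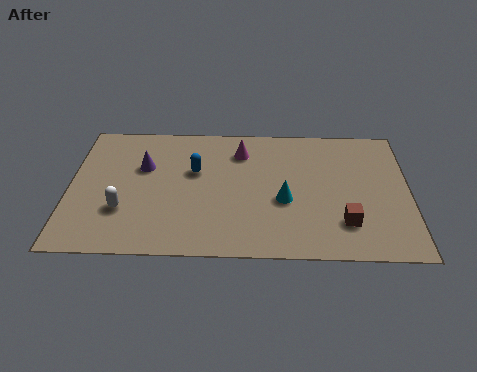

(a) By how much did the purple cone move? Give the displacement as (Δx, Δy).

(-1.6, -1.6)

From the two frames, the purple cone sits at roughly (4.3, 6.5) before and (2.7, 4.9) after.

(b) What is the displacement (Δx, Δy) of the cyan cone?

(0.4, 1.6)

The cyan cone was at about (7.5, 1.5) and moved to about (7.9, 3.1).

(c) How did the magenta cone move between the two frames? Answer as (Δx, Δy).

(0.5, 0.1)

The magenta cone was at about (5.8, 5.8) and moved to about (6.3, 5.9).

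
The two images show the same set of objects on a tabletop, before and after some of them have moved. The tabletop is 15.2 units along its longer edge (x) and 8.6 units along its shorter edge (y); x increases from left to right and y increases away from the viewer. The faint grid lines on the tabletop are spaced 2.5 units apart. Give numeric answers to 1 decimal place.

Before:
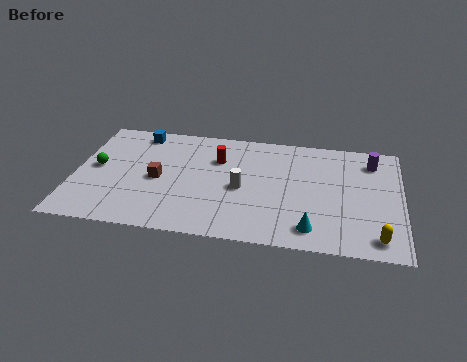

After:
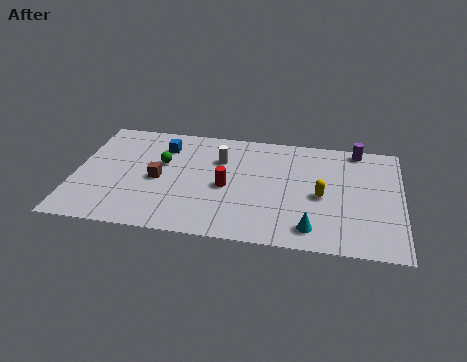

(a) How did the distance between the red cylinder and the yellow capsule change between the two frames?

-4.5

The distance was about 8.9 in the first image and 4.4 in the second, so they moved 4.5 units closer together.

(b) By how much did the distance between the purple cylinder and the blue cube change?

-1.8

The distance was about 11.0 in the first image and 9.2 in the second, so they moved 1.8 units closer together.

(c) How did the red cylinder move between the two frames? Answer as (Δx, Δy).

(0.5, -2.1)

From the two frames, the red cylinder sits at roughly (6.6, 6.0) before and (7.1, 3.9) after.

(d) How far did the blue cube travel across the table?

1.5

From (2.8, 7.5) to (4.0, 6.6), the blue cube covered √(1.2² + 0.9²) ≈ 1.5 units.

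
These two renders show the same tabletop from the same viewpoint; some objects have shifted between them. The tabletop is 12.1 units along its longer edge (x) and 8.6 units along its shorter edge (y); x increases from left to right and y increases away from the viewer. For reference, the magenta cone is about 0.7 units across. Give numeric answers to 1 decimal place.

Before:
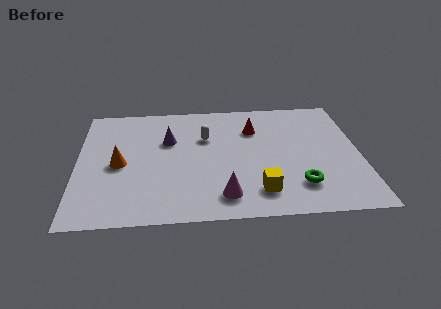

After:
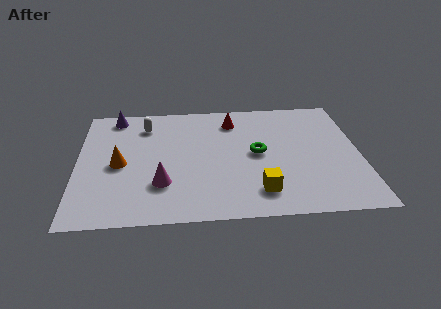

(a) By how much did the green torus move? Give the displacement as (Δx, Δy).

(-1.7, 2.4)

The green torus started near (9.4, 2.0) and ended near (7.7, 4.4).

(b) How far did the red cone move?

1.1

The red cone moved from about (7.6, 6.2) to (6.7, 6.9), a distance of √(0.9² + 0.7²) ≈ 1.1.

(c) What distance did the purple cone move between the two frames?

3.0

The purple cone moved from about (3.9, 5.6) to (1.6, 7.6), a distance of √(2.3² + 2.0²) ≈ 3.0.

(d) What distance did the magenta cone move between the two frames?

2.8

The magenta cone moved from about (6.2, 1.5) to (3.6, 2.5), a distance of √(2.6² + 1.0²) ≈ 2.8.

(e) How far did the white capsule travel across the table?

2.8

The white capsule was near (5.5, 5.7) before and (2.9, 6.8) after, so it travelled √(2.6² + 1.1²) ≈ 2.8 units.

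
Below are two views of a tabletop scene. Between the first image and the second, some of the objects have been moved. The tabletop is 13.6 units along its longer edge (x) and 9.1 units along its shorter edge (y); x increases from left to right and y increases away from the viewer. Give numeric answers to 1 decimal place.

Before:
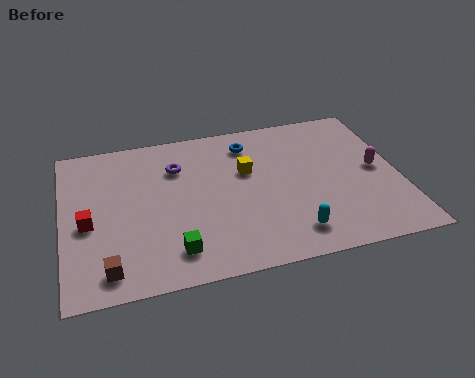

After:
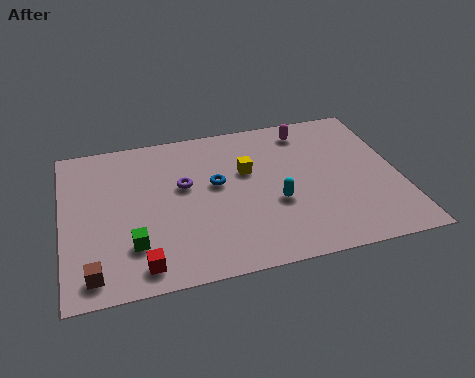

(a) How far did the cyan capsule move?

2.0

The cyan capsule moved from about (9.0, 1.6) to (8.5, 3.5), a distance of √(0.5² + 1.9²) ≈ 2.0.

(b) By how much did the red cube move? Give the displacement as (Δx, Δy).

(2.0, -2.8)

The red cube was at about (1.0, 4.0) and moved to about (3.0, 1.2).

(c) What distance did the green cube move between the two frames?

1.7

The green cube was near (4.3, 1.7) before and (2.7, 2.4) after, so it travelled √(1.6² + 0.7²) ≈ 1.7 units.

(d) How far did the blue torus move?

2.7

The blue torus moved from about (7.7, 7.4) to (6.2, 5.2), a distance of √(1.5² + 2.2²) ≈ 2.7.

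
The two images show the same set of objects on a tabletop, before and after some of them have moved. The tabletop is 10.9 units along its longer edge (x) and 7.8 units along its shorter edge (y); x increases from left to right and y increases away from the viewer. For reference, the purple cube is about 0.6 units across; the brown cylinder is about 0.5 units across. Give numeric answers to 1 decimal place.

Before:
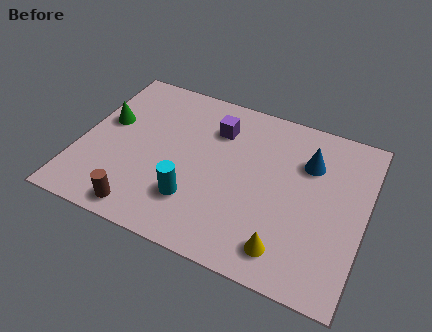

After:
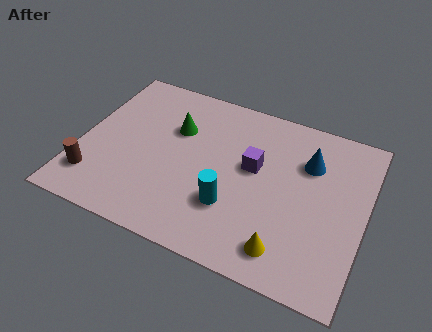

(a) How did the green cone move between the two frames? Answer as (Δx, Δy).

(2.6, 0.6)

The green cone was at about (0.9, 4.6) and moved to about (3.5, 5.2).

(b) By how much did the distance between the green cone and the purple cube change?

-1.1

The distance was about 4.3 in the first image and 3.2 in the second, so they moved 1.1 units closer together.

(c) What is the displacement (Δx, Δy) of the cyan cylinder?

(1.4, 0.3)

The cyan cylinder was at about (4.6, 2.1) and moved to about (6.0, 2.4).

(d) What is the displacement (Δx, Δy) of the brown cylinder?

(-2.0, 0.8)

From the two frames, the brown cylinder sits at roughly (2.8, 0.9) before and (0.8, 1.7) after.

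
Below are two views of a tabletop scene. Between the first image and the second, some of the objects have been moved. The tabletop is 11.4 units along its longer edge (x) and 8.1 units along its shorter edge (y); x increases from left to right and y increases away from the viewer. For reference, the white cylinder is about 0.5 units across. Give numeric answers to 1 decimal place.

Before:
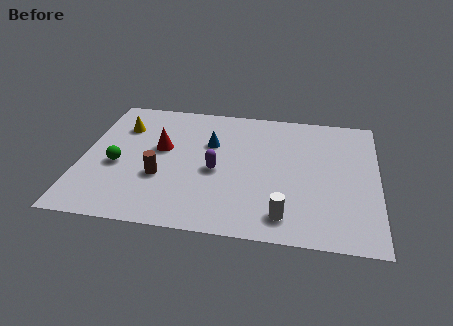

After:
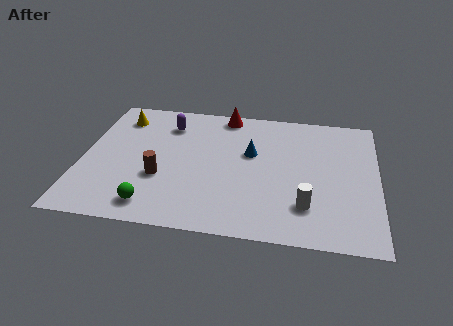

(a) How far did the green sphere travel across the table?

2.7

The green sphere moved from about (1.4, 3.4) to (2.9, 1.2), a distance of √(1.5² + 2.2²) ≈ 2.7.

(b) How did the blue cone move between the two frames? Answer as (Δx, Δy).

(1.6, -0.4)

From the two frames, the blue cone sits at roughly (4.9, 5.3) before and (6.5, 4.9) after.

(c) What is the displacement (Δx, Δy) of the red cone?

(2.4, 2.6)

From the two frames, the red cone sits at roughly (3.0, 4.7) before and (5.4, 7.3) after.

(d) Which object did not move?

the brown cylinder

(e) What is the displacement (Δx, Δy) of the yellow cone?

(-0.1, 0.6)

From the two frames, the yellow cone sits at roughly (1.4, 5.9) before and (1.3, 6.5) after.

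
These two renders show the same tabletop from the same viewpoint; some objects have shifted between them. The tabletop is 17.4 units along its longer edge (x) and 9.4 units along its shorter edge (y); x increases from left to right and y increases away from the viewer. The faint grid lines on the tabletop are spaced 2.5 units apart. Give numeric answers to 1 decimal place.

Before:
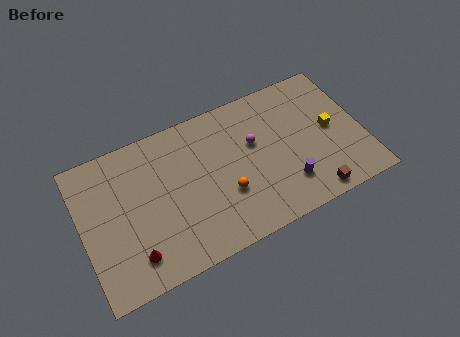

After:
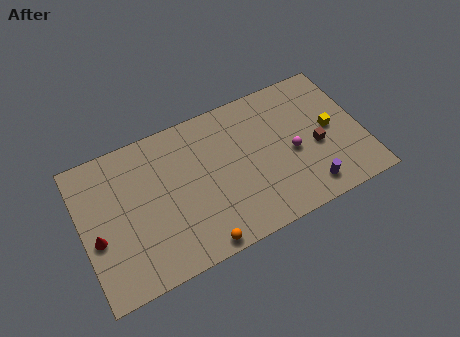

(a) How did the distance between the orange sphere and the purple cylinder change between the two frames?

+3.1

They were about 3.8 units apart before and 6.9 after — 3.1 units further apart.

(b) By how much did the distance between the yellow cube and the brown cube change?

-2.9

They were about 4.2 units apart before and 1.3 after — 2.9 units closer together.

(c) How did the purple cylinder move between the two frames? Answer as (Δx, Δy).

(1.2, -0.8)

The purple cylinder started near (12.4, 2.3) and ended near (13.6, 1.5).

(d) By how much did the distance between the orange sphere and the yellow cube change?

+2.7

Before: roughly 7.0 units apart; after: 9.7. That's 2.7 units further apart.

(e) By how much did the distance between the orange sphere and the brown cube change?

+2.8

Before: roughly 5.6 units apart; after: 8.4. That's 2.8 units further apart.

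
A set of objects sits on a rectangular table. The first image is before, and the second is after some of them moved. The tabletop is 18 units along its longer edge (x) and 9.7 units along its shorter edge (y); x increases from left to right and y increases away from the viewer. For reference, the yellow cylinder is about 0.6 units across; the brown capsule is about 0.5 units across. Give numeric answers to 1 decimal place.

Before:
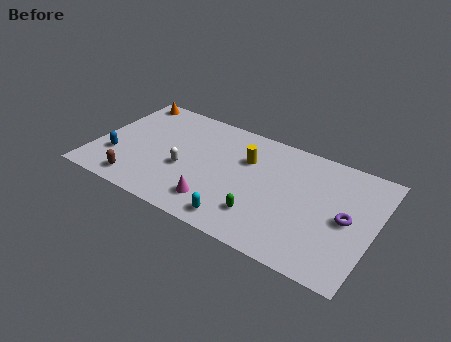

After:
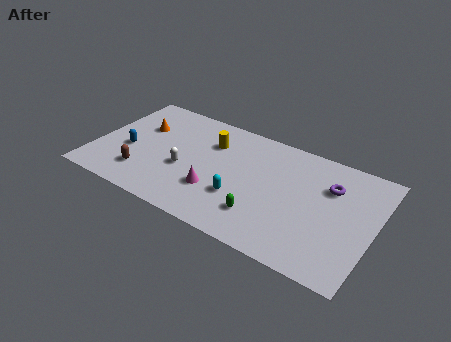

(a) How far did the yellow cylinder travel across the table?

2.4

The yellow cylinder was near (9.6, 6.6) before and (7.2, 7.0) after, so it travelled √(2.4² + 0.4²) ≈ 2.4 units.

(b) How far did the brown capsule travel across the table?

0.9

The brown capsule was near (3.2, 1.4) before and (3.4, 2.3) after, so it travelled √(0.2² + 0.9²) ≈ 0.9 units.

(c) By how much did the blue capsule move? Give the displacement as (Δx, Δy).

(0.7, 1.0)

The blue capsule was at about (1.5, 3.0) and moved to about (2.2, 4.0).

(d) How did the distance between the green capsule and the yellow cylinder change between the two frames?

+1.6

They were about 4.5 units apart before and 6.1 after — 1.6 units further apart.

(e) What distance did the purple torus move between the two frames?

2.5

From (16.3, 4.7) to (15.0, 6.8), the purple torus covered √(1.3² + 2.1²) ≈ 2.5 units.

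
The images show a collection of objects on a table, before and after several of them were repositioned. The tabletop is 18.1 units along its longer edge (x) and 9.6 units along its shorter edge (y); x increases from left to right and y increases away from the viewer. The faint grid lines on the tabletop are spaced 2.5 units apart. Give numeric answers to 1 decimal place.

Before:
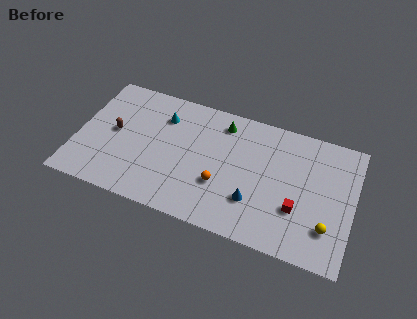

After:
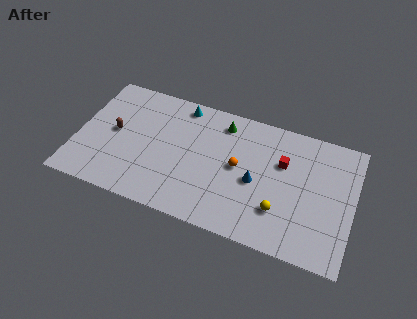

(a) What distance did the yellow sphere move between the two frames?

3.1

The yellow sphere was near (16.6, 2.5) before and (13.5, 2.7) after, so it travelled √(3.1² + 0.2²) ≈ 3.1 units.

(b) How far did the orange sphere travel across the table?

2.0

The orange sphere moved from about (9.6, 3.3) to (10.6, 5.0), a distance of √(1.0² + 1.7²) ≈ 2.0.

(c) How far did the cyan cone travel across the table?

1.7

The cyan cone was near (5.4, 7.2) before and (6.5, 8.5) after, so it travelled √(1.1² + 1.3²) ≈ 1.7 units.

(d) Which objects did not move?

the brown capsule and the green cone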